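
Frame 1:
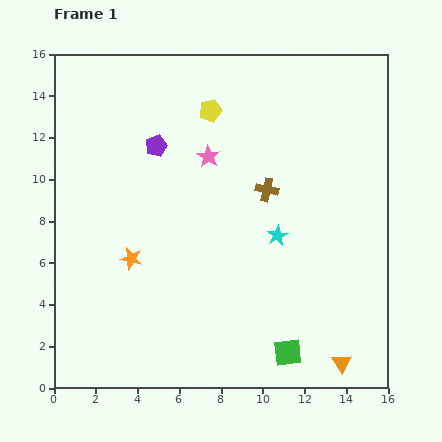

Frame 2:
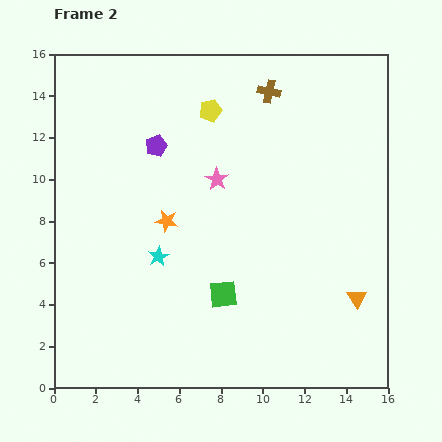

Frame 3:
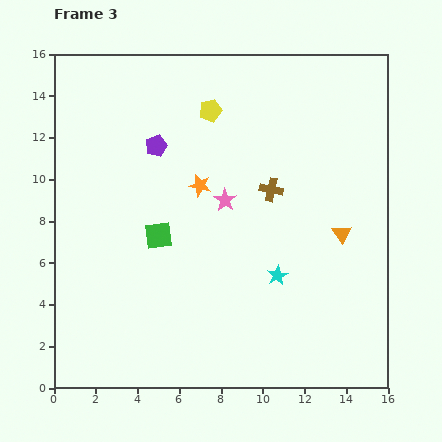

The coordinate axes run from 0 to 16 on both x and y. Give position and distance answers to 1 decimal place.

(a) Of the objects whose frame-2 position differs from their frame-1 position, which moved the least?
the pink star

(moved 1.2)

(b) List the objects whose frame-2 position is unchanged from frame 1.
the purple pentagon, the yellow pentagon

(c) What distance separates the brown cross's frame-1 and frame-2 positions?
4.7

The brown cross moved from (10.2, 9.5) to (10.3, 14.2), a distance of √(0.1² + 4.7²) ≈ 4.7.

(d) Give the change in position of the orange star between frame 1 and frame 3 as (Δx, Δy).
(3.3, 3.5)

The orange star was at (3.7, 6.2) in frame 1 and (7.0, 9.7) in frame 3.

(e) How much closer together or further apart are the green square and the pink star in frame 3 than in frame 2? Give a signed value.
-1.9

Distance in frame 2: 5.5. Distance in frame 3: 3.6.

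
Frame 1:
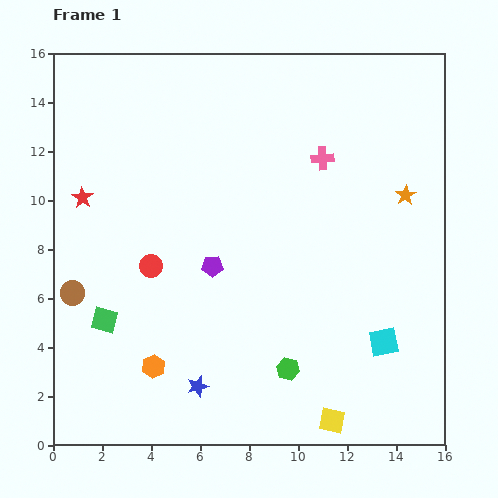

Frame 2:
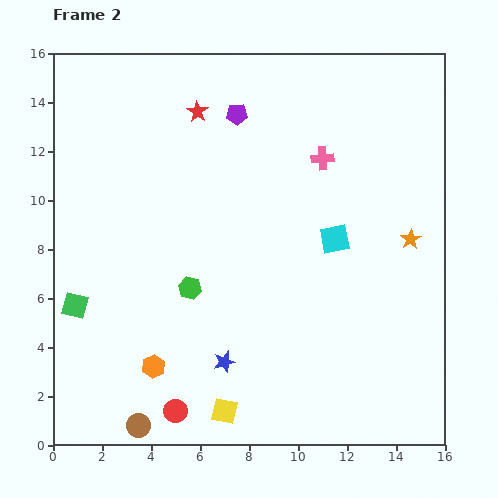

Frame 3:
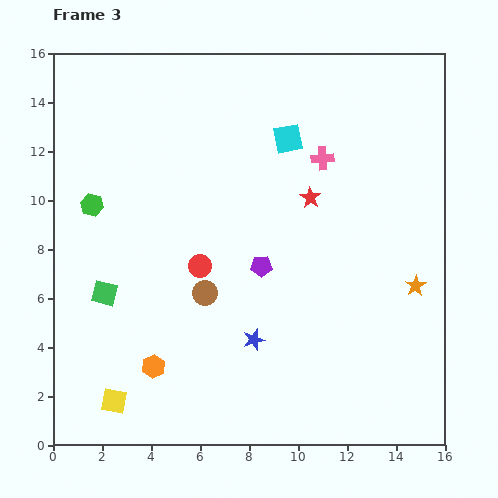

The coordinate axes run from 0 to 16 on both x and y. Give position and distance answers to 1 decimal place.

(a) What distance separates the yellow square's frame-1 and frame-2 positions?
4.4

The yellow square moved from (11.4, 1.0) to (7.0, 1.4), a distance of √(4.4² + 0.4²) ≈ 4.4.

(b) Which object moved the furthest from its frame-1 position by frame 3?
the green hexagon

(moved 10.4; next 9.3)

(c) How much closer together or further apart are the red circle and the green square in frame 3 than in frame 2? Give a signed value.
-1.8

Distance in frame 2: 5.9. Distance in frame 3: 4.1.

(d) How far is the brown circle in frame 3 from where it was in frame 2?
6.0

The brown circle moved from (3.5, 0.8) to (6.2, 6.2), a distance of √(2.7² + 5.4²) ≈ 6.0.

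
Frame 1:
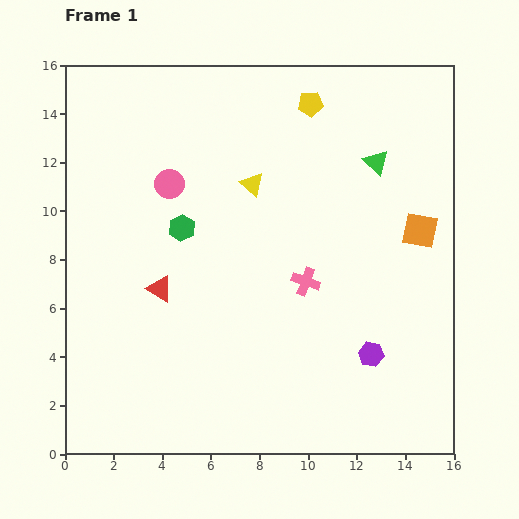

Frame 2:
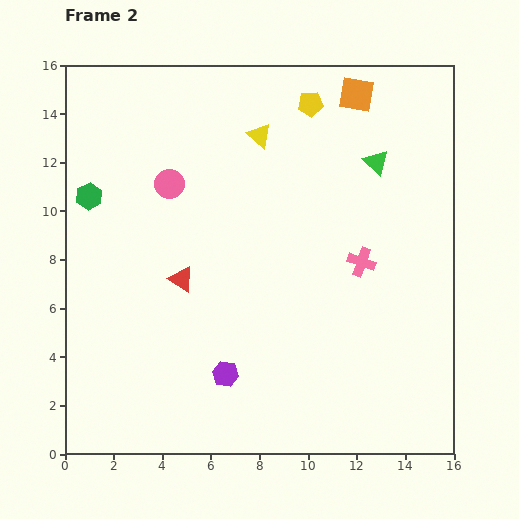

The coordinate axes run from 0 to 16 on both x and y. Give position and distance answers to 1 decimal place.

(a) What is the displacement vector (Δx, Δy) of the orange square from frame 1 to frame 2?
(-2.6, 5.6)

The orange square was at (14.6, 9.2) in frame 1 and (12.0, 14.8) in frame 2.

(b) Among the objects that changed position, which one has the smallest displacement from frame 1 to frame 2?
the red triangle

(moved 1.0)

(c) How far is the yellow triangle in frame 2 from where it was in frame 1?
2.0

The yellow triangle moved from (7.7, 11.1) to (8.0, 13.1), a distance of √(0.3² + 2.0²) ≈ 2.0.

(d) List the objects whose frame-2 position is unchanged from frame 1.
the green triangle, the yellow pentagon, the pink circle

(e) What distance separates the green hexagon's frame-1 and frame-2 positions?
4.0

The green hexagon moved from (4.8, 9.3) to (1.0, 10.6), a distance of √(3.8² + 1.3²) ≈ 4.0.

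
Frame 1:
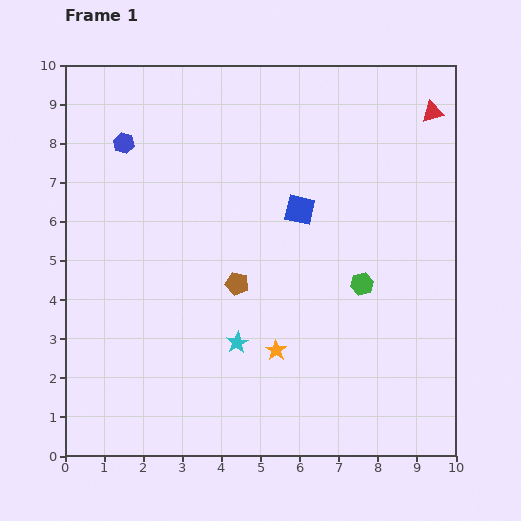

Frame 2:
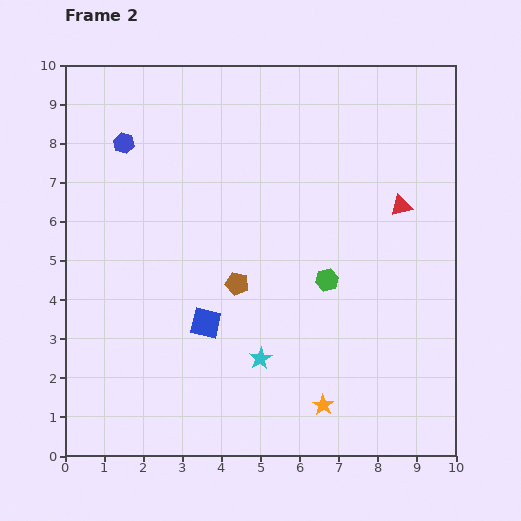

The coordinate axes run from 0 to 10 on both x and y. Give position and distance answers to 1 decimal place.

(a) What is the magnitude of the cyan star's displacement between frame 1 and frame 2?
0.7

The cyan star moved from (4.4, 2.9) to (5.0, 2.5), a distance of √(0.6² + 0.4²) ≈ 0.7.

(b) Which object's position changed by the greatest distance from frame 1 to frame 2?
the blue square

(moved 3.8; next 2.5)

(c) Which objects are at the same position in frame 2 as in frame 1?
the blue hexagon, the brown pentagon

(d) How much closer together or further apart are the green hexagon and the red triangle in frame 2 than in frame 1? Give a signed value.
-2.1

Distance in frame 1: 4.8. Distance in frame 2: 2.7.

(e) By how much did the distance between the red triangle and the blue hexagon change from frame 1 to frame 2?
-0.6

Distance in frame 1: 7.9. Distance in frame 2: 7.3.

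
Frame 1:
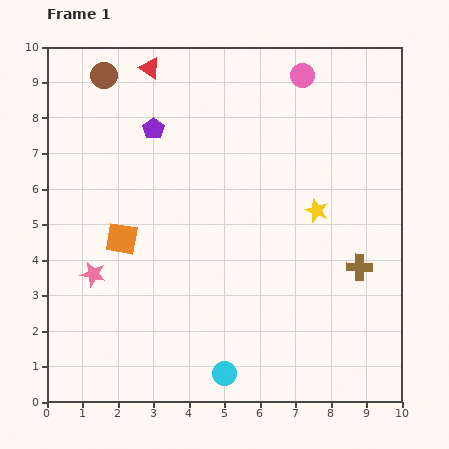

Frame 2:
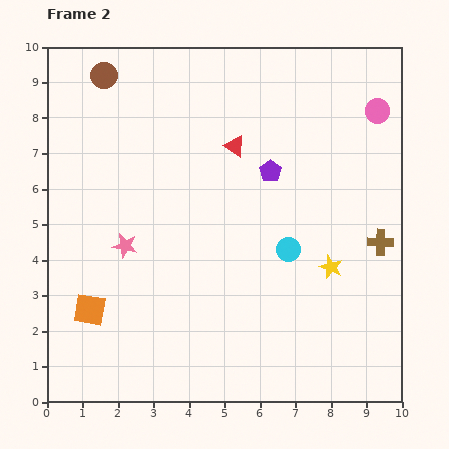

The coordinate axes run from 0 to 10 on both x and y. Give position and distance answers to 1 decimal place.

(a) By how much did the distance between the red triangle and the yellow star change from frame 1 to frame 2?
-1.9

Distance in frame 1: 6.2. Distance in frame 2: 4.3.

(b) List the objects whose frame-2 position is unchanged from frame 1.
the brown circle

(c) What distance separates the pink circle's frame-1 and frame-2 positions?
2.3

The pink circle moved from (7.2, 9.2) to (9.3, 8.2), a distance of √(2.1² + 1.0²) ≈ 2.3.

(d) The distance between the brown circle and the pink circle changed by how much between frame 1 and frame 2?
+2.2

Distance in frame 1: 5.6. Distance in frame 2: 7.8.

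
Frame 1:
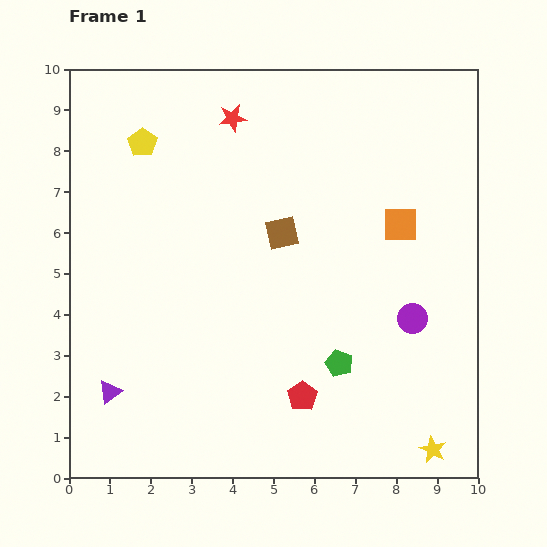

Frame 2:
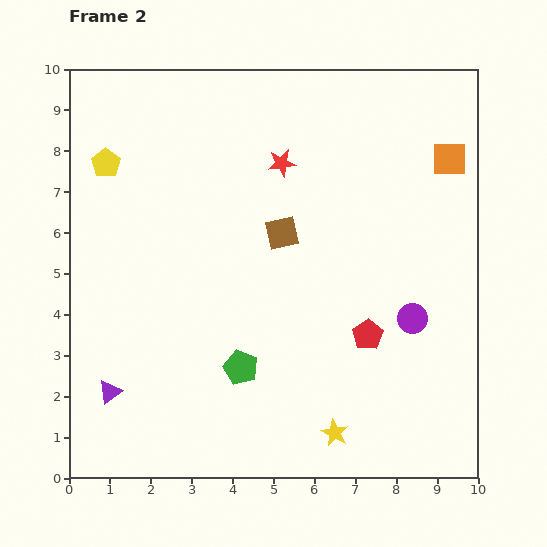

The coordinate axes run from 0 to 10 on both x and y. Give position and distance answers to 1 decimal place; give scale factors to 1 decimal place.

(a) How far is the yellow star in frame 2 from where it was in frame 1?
2.4

The yellow star moved from (8.9, 0.7) to (6.5, 1.1), a distance of √(2.4² + 0.4²) ≈ 2.4.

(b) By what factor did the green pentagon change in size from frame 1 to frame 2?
1.3×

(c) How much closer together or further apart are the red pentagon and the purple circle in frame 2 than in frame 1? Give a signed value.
-2.1

Distance in frame 1: 3.3. Distance in frame 2: 1.2.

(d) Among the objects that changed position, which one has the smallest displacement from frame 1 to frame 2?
the yellow pentagon

(moved 1.0)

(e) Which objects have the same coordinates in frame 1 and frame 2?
the purple triangle, the brown square, the purple circle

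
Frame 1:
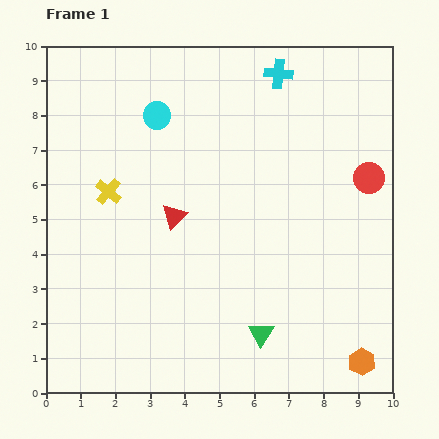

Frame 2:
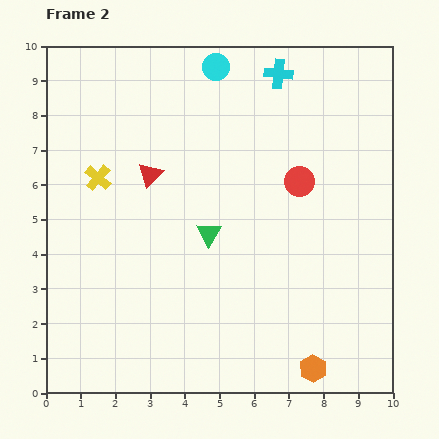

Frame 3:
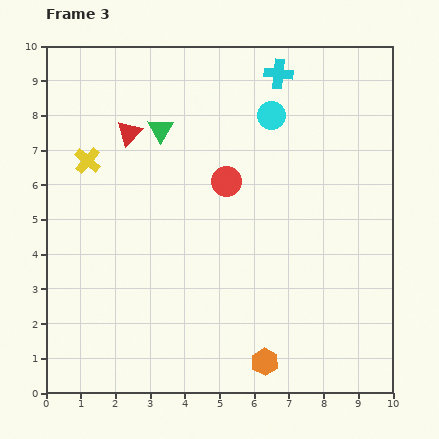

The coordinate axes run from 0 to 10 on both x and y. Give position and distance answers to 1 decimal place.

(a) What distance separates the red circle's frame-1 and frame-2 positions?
2.0

The red circle moved from (9.3, 6.2) to (7.3, 6.1), a distance of √(2.0² + 0.1²) ≈ 2.0.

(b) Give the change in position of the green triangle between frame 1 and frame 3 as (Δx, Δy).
(-2.9, 5.9)

The green triangle was at (6.2, 1.7) in frame 1 and (3.3, 7.6) in frame 3.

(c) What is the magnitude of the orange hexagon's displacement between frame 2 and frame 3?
1.4

The orange hexagon moved from (7.7, 0.7) to (6.3, 0.9), a distance of √(1.4² + 0.2²) ≈ 1.4.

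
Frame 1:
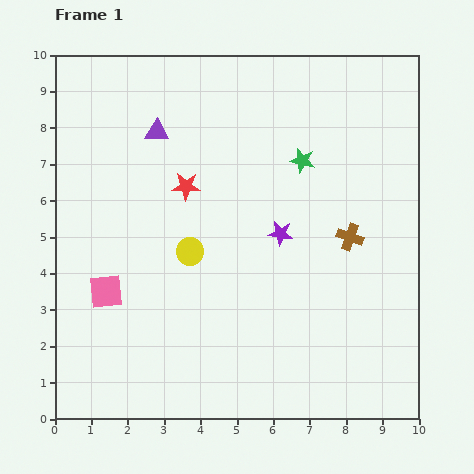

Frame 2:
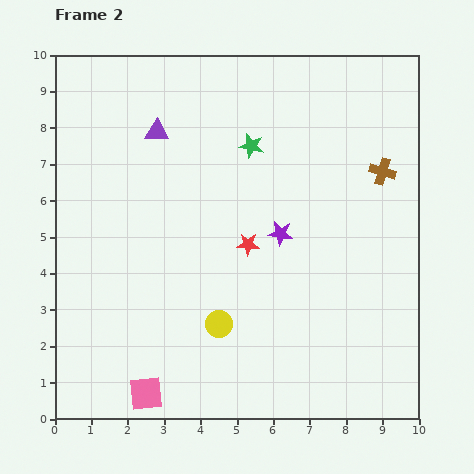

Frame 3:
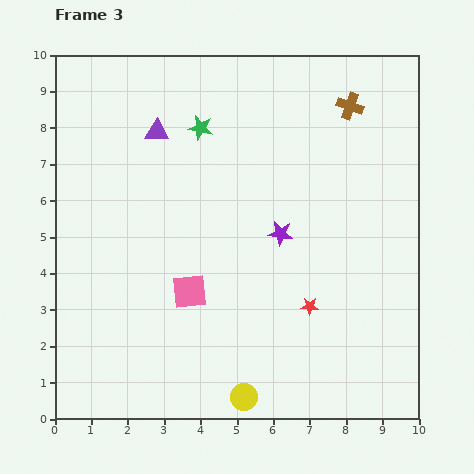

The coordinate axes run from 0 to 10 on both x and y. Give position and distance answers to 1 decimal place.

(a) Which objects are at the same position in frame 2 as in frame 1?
the purple triangle, the purple star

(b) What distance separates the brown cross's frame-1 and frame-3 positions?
3.6

The brown cross moved from (8.1, 5.0) to (8.1, 8.6), a distance of √(0.0² + 3.6²) ≈ 3.6.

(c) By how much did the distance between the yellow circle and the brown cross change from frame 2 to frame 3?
+2.3

Distance in frame 2: 6.2. Distance in frame 3: 8.5.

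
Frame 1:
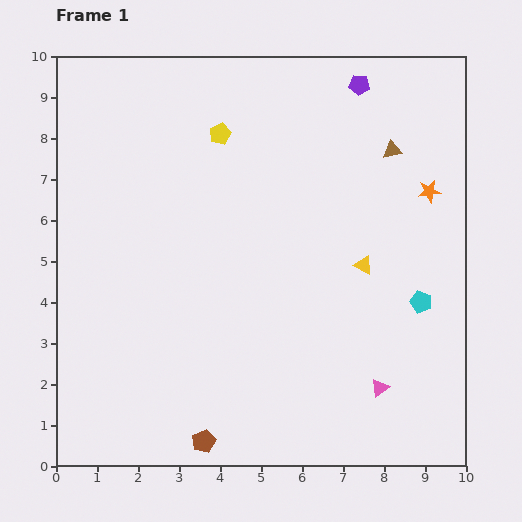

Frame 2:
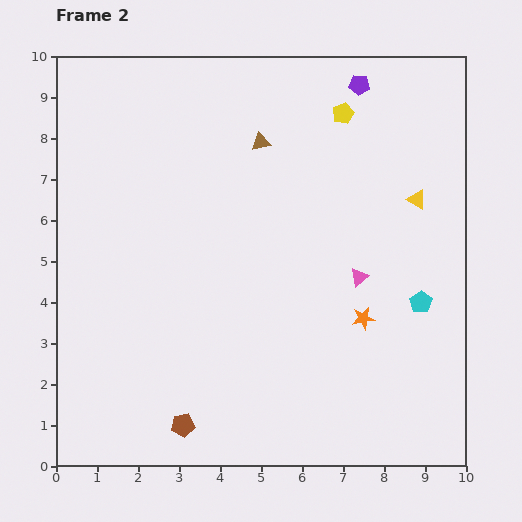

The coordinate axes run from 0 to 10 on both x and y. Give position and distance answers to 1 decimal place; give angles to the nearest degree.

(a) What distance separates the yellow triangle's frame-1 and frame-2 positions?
2.1

The yellow triangle moved from (7.5, 4.9) to (8.8, 6.5), a distance of √(1.3² + 1.6²) ≈ 2.1.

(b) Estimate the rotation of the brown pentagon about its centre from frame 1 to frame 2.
16° clockwise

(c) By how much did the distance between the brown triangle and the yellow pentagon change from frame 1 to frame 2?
-2.1

Distance in frame 1: 4.2. Distance in frame 2: 2.1.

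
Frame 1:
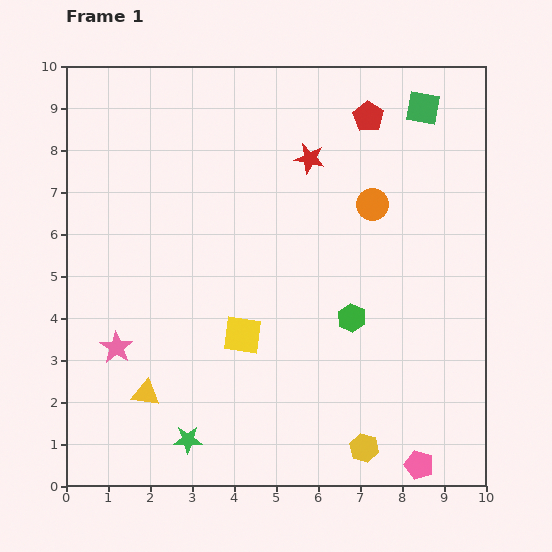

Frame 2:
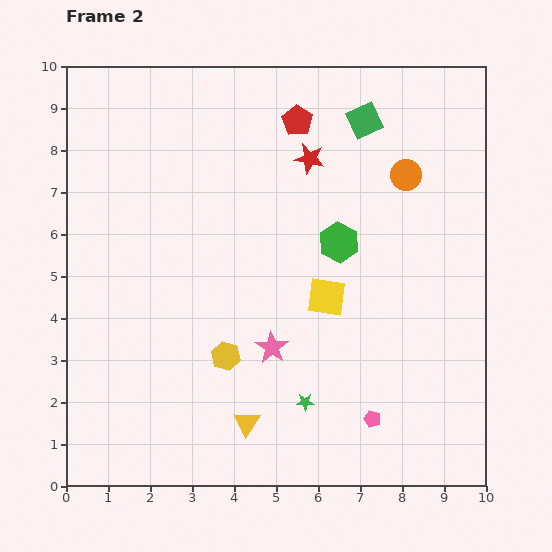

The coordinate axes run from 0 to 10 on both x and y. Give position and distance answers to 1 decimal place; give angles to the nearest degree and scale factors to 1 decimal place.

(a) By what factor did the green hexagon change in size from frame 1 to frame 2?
1.4×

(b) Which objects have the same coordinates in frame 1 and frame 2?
the red star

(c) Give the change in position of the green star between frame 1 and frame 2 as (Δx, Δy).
(2.8, 0.9)

The green star was at (2.9, 1.1) in frame 1 and (5.7, 2.0) in frame 2.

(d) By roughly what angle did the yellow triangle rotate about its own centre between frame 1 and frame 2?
53° clockwise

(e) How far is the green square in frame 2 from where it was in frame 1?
1.4

The green square moved from (8.5, 9.0) to (7.1, 8.7), a distance of √(1.4² + 0.3²) ≈ 1.4.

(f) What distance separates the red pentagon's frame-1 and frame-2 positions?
1.7

The red pentagon moved from (7.2, 8.8) to (5.5, 8.7), a distance of √(1.7² + 0.1²) ≈ 1.7.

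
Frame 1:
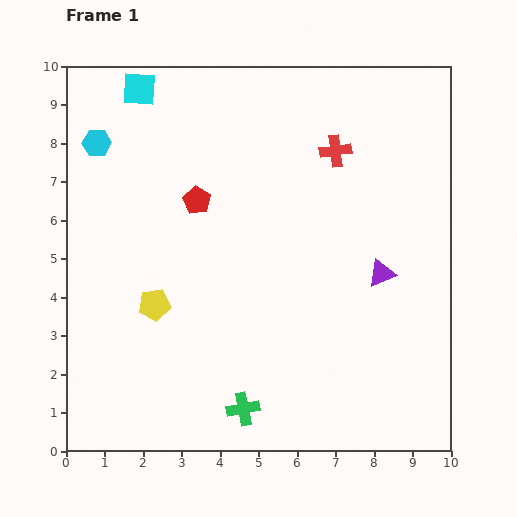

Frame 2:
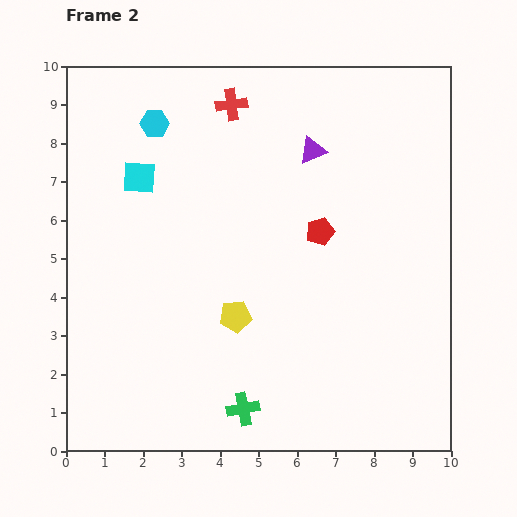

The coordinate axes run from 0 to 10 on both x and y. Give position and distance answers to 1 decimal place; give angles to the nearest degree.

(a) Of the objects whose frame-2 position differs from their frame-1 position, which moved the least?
the cyan hexagon

(moved 1.6)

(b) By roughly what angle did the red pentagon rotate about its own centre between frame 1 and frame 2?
24° clockwise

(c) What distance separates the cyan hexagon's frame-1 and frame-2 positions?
1.6

The cyan hexagon moved from (0.8, 8.0) to (2.3, 8.5), a distance of √(1.5² + 0.5²) ≈ 1.6.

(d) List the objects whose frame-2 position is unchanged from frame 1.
the green cross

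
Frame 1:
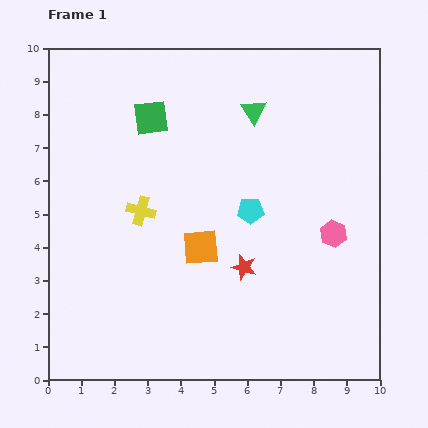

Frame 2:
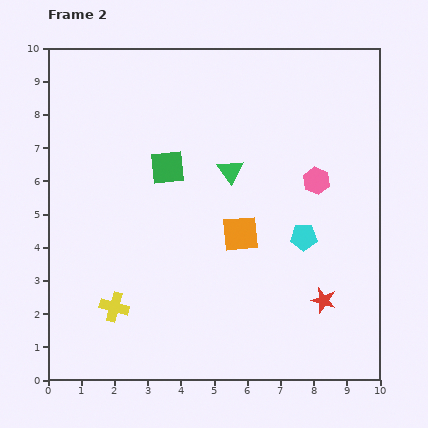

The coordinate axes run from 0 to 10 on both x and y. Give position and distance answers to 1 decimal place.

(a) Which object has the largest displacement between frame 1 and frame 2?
the yellow cross

(moved 3.0; next 2.6)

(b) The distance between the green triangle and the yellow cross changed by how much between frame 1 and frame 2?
+0.9

Distance in frame 1: 4.5. Distance in frame 2: 5.4.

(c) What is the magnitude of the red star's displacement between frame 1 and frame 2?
2.6

The red star moved from (5.9, 3.4) to (8.3, 2.4), a distance of √(2.4² + 1.0²) ≈ 2.6.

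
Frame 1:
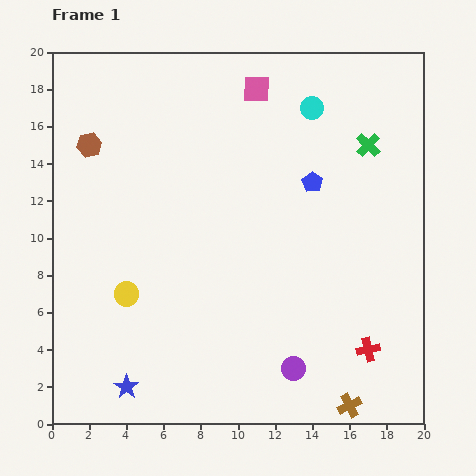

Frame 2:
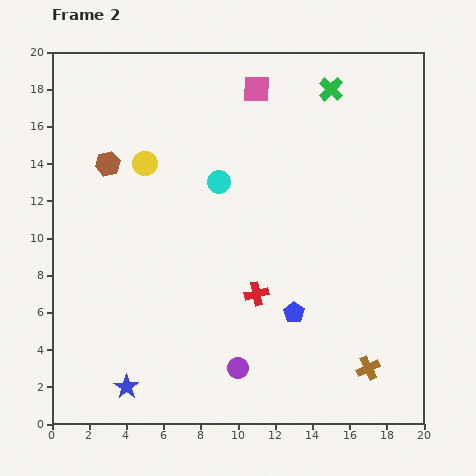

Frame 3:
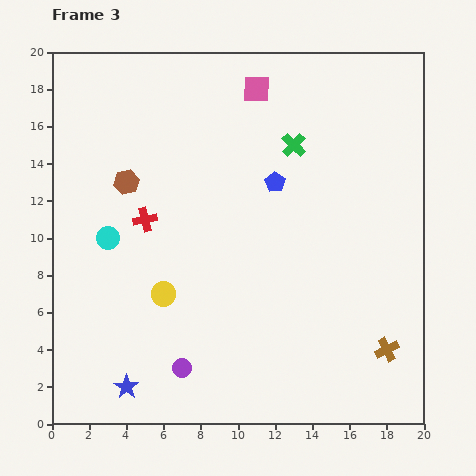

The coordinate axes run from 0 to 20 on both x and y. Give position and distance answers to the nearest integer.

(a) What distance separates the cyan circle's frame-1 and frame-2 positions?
6

The cyan circle moved from (14, 17) to (9, 13), a distance of √(5² + 4²) ≈ 6.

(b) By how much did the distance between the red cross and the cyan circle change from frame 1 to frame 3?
-11

Distance in frame 1: 13. Distance in frame 3: 2.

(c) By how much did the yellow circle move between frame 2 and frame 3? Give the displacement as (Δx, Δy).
(1, -7)

The yellow circle was at (5, 14) in frame 2 and (6, 7) in frame 3.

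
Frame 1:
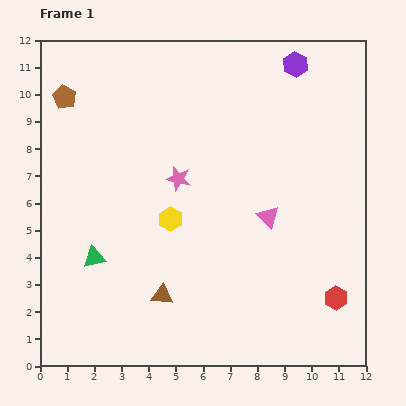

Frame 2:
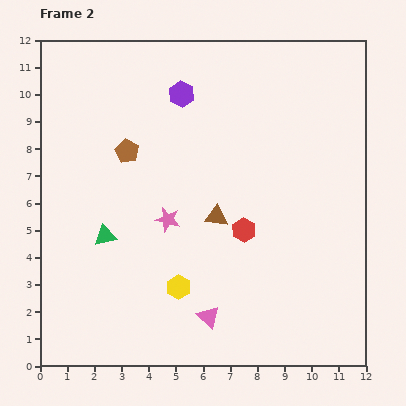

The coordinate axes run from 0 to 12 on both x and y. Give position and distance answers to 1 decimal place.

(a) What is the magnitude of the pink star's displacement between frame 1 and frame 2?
1.6

The pink star moved from (5.1, 6.9) to (4.7, 5.4), a distance of √(0.4² + 1.5²) ≈ 1.6.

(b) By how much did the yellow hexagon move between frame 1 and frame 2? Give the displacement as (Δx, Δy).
(0.3, -2.5)

The yellow hexagon was at (4.8, 5.4) in frame 1 and (5.1, 2.9) in frame 2.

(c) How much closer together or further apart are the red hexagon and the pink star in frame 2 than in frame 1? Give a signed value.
-4.5

Distance in frame 1: 7.3. Distance in frame 2: 2.8.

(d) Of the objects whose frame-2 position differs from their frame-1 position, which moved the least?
the green triangle

(moved 0.9)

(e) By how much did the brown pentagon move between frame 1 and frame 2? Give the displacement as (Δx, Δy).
(2.3, -2.0)

The brown pentagon was at (0.9, 9.9) in frame 1 and (3.2, 7.9) in frame 2.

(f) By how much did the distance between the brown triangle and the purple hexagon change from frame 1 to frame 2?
-5.1

Distance in frame 1: 9.8. Distance in frame 2: 4.7.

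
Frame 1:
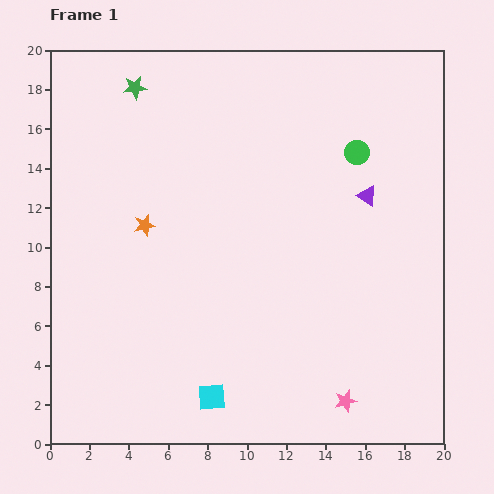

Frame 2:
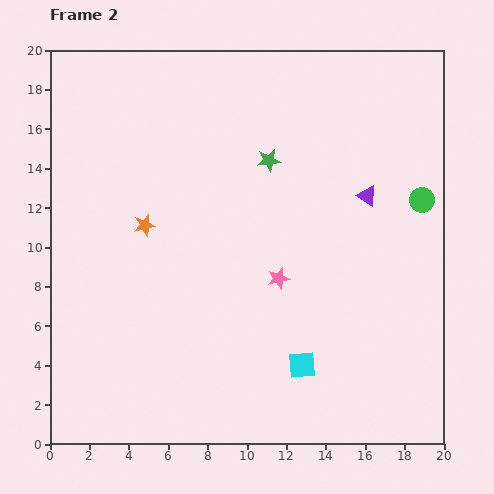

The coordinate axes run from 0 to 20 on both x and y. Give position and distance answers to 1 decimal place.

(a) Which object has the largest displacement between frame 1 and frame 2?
the green star

(moved 7.7; next 7.1)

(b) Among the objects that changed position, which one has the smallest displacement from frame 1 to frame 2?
the green circle

(moved 4.1)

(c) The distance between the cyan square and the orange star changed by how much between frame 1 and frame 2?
+1.4

Distance in frame 1: 9.3. Distance in frame 2: 10.7.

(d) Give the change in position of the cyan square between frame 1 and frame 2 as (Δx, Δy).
(4.6, 1.6)

The cyan square was at (8.2, 2.4) in frame 1 and (12.8, 4.0) in frame 2.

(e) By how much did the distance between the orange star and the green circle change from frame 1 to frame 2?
+2.8

Distance in frame 1: 11.4. Distance in frame 2: 14.2.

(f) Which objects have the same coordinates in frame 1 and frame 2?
the purple triangle, the orange star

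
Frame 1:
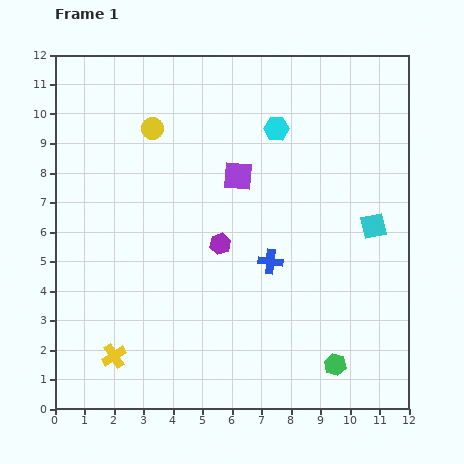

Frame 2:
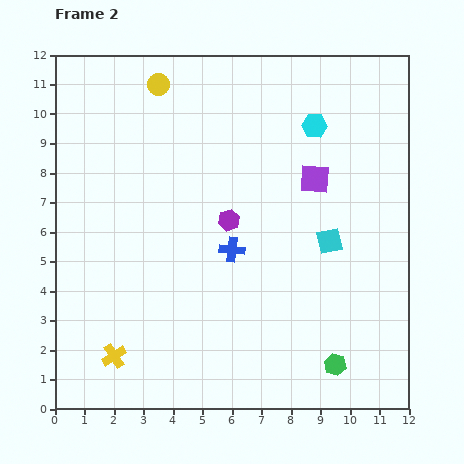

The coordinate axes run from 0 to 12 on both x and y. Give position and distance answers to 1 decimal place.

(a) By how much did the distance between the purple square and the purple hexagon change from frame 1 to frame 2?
+0.8

Distance in frame 1: 2.4. Distance in frame 2: 3.2.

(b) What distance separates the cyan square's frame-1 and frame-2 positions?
1.6

The cyan square moved from (10.8, 6.2) to (9.3, 5.7), a distance of √(1.5² + 0.5²) ≈ 1.6.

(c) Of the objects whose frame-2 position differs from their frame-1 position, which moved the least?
the purple hexagon

(moved 0.9)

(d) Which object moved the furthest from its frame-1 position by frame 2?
the purple square

(moved 2.6; next 1.6)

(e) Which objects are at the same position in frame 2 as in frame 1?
the green hexagon, the yellow cross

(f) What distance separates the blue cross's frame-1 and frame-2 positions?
1.4

The blue cross moved from (7.3, 5.0) to (6.0, 5.4), a distance of √(1.3² + 0.4²) ≈ 1.4.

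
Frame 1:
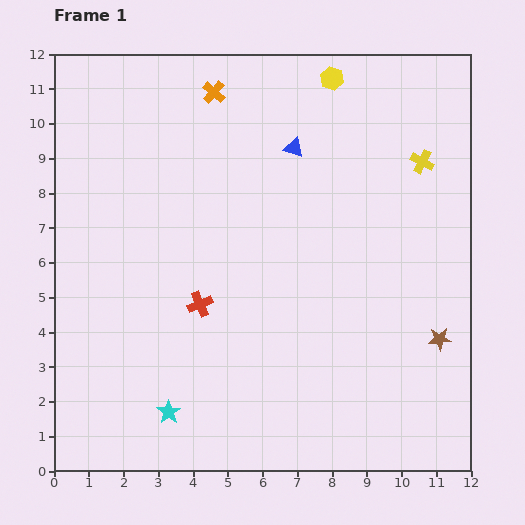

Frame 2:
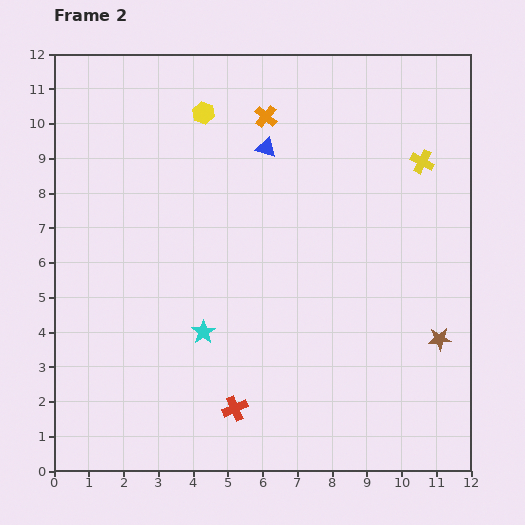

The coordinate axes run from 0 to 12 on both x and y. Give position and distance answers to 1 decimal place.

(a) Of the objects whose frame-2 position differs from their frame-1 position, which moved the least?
the blue triangle

(moved 0.8)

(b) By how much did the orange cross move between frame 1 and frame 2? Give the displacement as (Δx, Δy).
(1.5, -0.7)

The orange cross was at (4.6, 10.9) in frame 1 and (6.1, 10.2) in frame 2.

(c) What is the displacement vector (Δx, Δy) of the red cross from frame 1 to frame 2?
(1.0, -3.0)

The red cross was at (4.2, 4.8) in frame 1 and (5.2, 1.8) in frame 2.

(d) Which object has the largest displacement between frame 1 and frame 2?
the yellow hexagon

(moved 3.8; next 3.2)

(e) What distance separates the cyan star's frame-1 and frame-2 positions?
2.5

The cyan star moved from (3.3, 1.7) to (4.3, 4.0), a distance of √(1.0² + 2.3²) ≈ 2.5.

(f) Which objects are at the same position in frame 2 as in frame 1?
the brown star, the yellow cross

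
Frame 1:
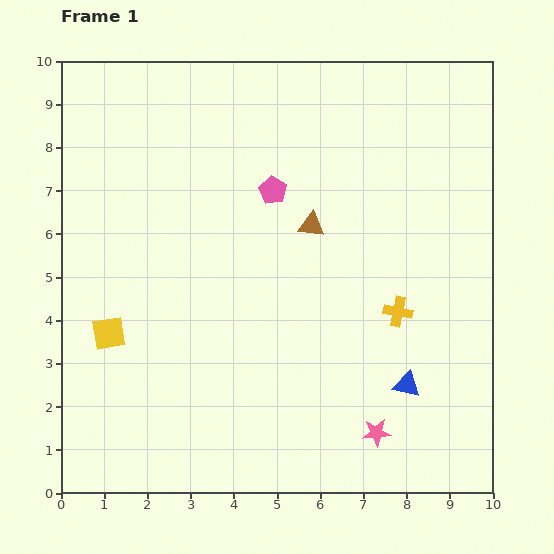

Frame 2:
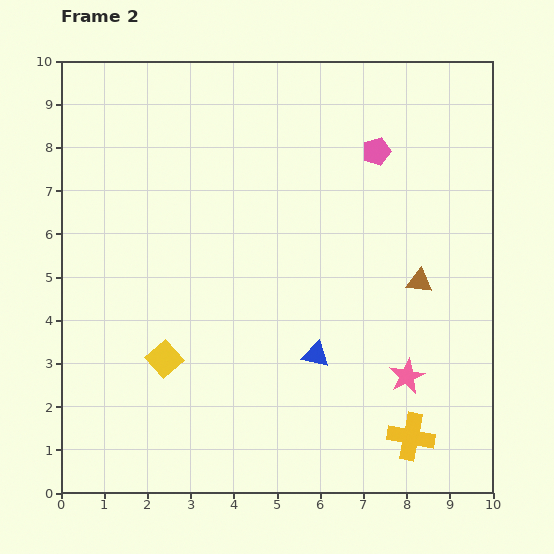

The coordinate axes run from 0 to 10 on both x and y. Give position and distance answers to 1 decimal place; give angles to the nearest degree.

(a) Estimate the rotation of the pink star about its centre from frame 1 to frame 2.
22° counter-clockwise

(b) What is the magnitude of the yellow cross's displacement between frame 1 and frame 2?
2.9

The yellow cross moved from (7.8, 4.2) to (8.1, 1.3), a distance of √(0.3² + 2.9²) ≈ 2.9.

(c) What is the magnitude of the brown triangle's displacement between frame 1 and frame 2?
2.8

The brown triangle moved from (5.8, 6.2) to (8.3, 4.9), a distance of √(2.5² + 1.3²) ≈ 2.8.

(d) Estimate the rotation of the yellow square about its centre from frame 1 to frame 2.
32° counter-clockwise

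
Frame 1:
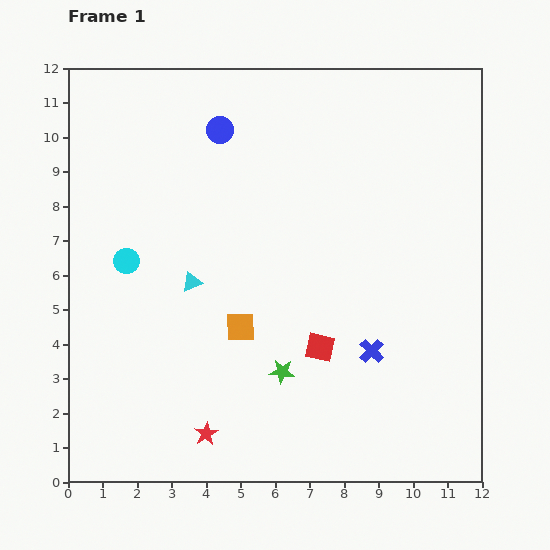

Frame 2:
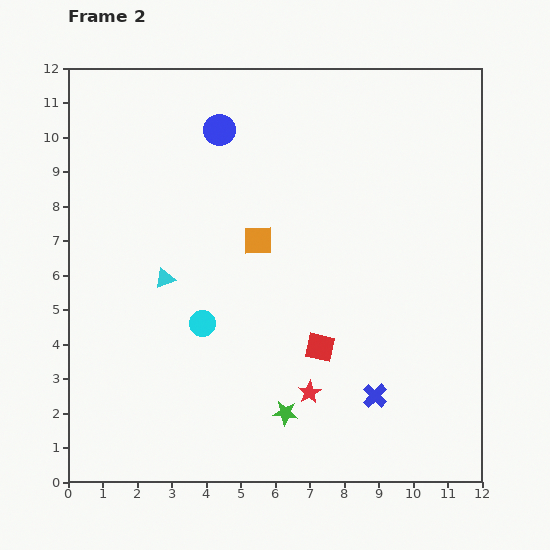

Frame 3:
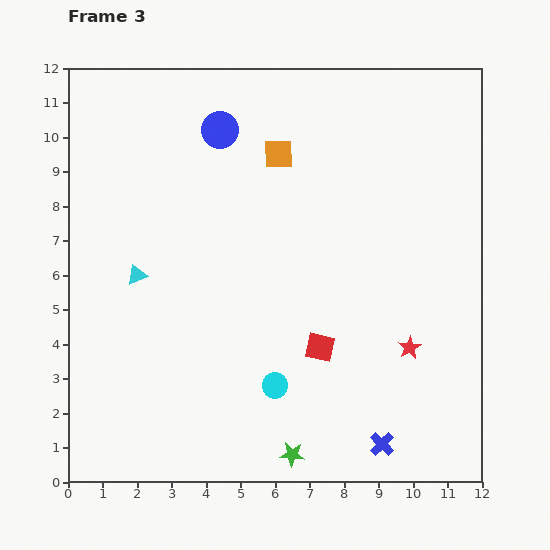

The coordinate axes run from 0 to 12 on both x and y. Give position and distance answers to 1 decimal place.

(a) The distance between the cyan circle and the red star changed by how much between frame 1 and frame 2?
-1.8

Distance in frame 1: 5.5. Distance in frame 2: 3.7.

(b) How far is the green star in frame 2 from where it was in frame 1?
1.2

The green star moved from (6.2, 3.2) to (6.3, 2.0), a distance of √(0.1² + 1.2²) ≈ 1.2.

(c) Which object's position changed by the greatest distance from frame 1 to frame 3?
the red star

(moved 6.4; next 5.6)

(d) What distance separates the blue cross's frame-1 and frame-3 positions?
2.7

The blue cross moved from (8.8, 3.8) to (9.1, 1.1), a distance of √(0.3² + 2.7²) ≈ 2.7.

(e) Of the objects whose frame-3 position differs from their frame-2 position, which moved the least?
the cyan triangle

(moved 0.8)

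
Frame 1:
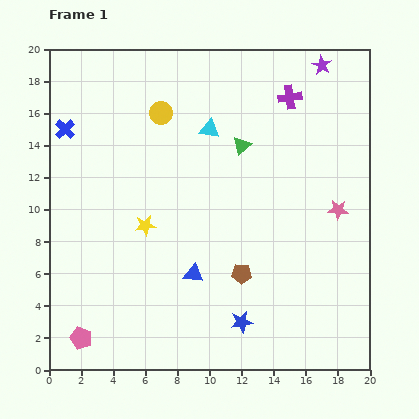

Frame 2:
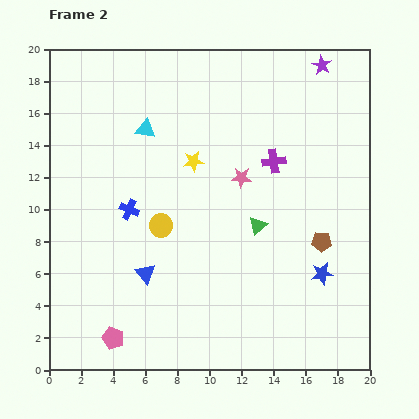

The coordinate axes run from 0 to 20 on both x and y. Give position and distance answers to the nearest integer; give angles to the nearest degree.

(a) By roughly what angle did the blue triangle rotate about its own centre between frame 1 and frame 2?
41° clockwise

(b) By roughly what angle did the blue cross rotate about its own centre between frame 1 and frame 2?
20° counter-clockwise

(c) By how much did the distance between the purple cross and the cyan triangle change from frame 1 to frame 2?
+3

Distance in frame 1: 5. Distance in frame 2: 8.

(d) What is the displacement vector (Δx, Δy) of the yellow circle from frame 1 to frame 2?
(0, -7)

The yellow circle was at (7, 16) in frame 1 and (7, 9) in frame 2.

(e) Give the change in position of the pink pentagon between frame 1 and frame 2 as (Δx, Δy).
(2, 0)

The pink pentagon was at (2, 2) in frame 1 and (4, 2) in frame 2.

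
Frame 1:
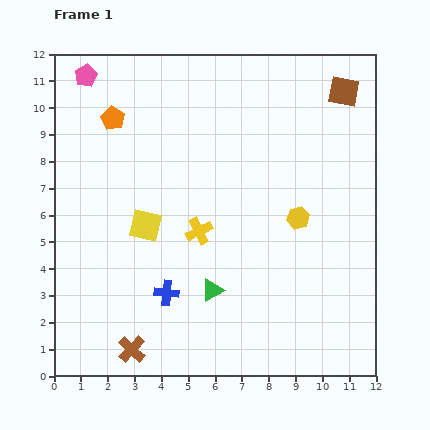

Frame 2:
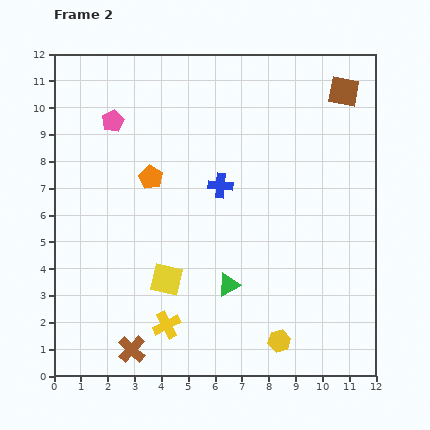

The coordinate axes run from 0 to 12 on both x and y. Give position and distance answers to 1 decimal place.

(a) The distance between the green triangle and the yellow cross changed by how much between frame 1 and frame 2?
+0.4

Distance in frame 1: 2.3. Distance in frame 2: 2.7.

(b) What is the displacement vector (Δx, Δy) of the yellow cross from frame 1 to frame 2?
(-1.2, -3.5)

The yellow cross was at (5.4, 5.4) in frame 1 and (4.2, 1.9) in frame 2.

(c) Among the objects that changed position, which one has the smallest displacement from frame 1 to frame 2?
the green triangle

(moved 0.6)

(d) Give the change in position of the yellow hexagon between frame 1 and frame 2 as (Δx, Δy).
(-0.7, -4.6)

The yellow hexagon was at (9.1, 5.9) in frame 1 and (8.4, 1.3) in frame 2.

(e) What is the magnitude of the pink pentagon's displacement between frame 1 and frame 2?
2.0

The pink pentagon moved from (1.2, 11.2) to (2.2, 9.5), a distance of √(1.0² + 1.7²) ≈ 2.0.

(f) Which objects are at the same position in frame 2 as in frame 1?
the brown cross, the brown square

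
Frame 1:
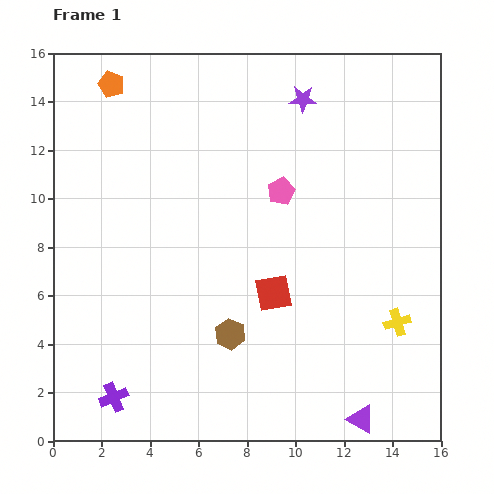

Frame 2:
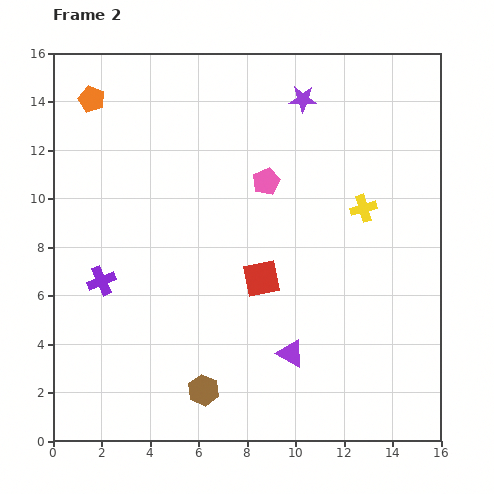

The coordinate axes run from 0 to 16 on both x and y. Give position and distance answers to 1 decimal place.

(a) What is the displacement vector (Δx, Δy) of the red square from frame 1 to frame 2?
(-0.5, 0.6)

The red square was at (9.1, 6.1) in frame 1 and (8.6, 6.7) in frame 2.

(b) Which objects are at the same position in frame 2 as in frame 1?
the purple star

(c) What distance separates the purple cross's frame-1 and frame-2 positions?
4.8

The purple cross moved from (2.5, 1.8) to (2.0, 6.6), a distance of √(0.5² + 4.8²) ≈ 4.8.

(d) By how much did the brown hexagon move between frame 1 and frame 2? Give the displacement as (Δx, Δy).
(-1.1, -2.3)

The brown hexagon was at (7.3, 4.4) in frame 1 and (6.2, 2.1) in frame 2.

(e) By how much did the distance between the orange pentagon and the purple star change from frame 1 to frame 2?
+0.8

Distance in frame 1: 7.9. Distance in frame 2: 8.7.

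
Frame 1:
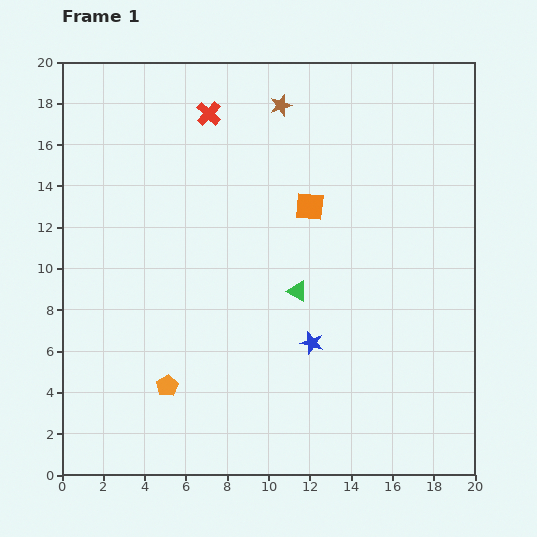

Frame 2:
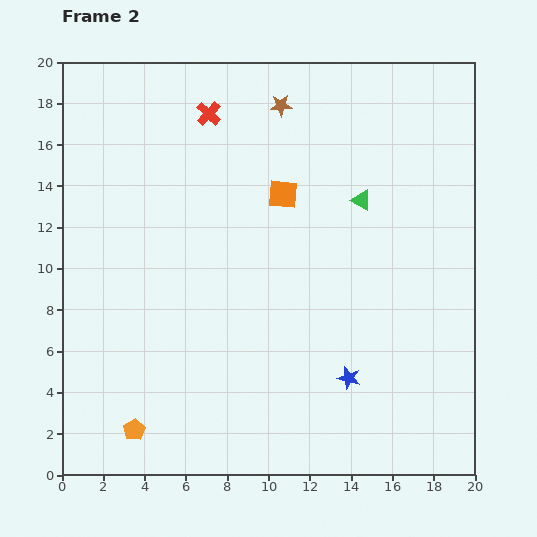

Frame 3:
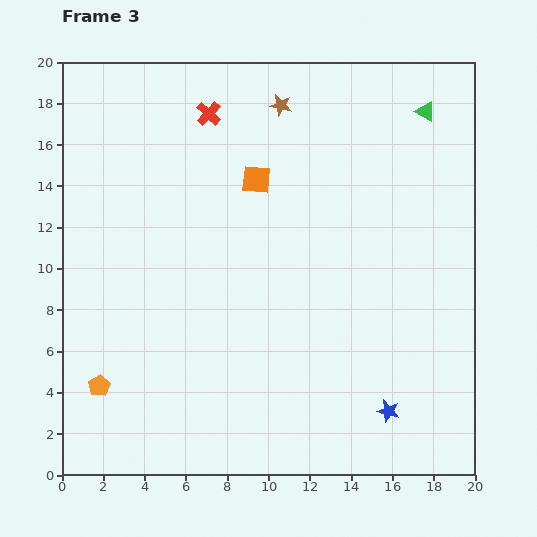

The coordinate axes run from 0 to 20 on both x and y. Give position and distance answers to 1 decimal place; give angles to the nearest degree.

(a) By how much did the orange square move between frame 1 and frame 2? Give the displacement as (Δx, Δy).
(-1.3, 0.6)

The orange square was at (12.0, 13.0) in frame 1 and (10.7, 13.6) in frame 2.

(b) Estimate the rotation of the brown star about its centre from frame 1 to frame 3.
30° clockwise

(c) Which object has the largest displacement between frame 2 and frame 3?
the green triangle

(moved 5.3; next 2.7)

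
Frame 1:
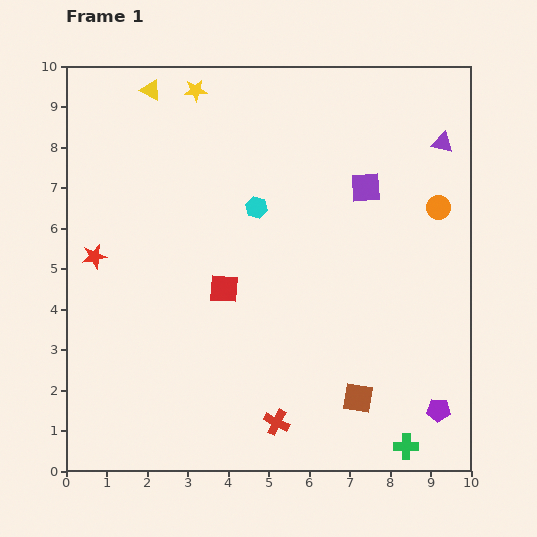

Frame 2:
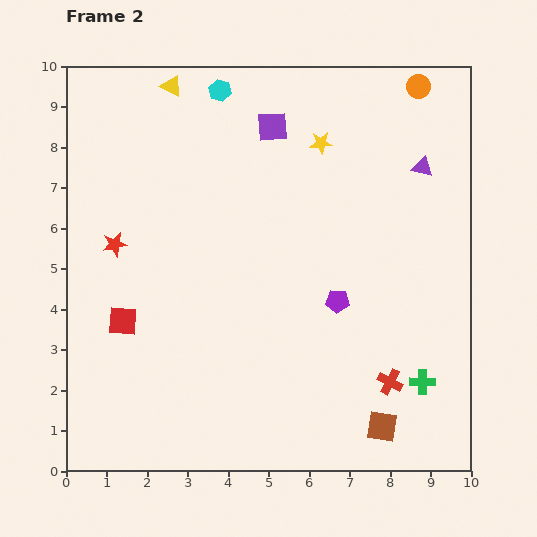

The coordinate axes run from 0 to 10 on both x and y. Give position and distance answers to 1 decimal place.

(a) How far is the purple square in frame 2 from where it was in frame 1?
2.7

The purple square moved from (7.4, 7.0) to (5.1, 8.5), a distance of √(2.3² + 1.5²) ≈ 2.7.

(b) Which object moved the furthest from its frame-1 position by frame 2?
the purple pentagon

(moved 3.7; next 3.4)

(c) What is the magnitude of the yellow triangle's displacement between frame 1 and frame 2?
0.5

The yellow triangle moved from (2.1, 9.4) to (2.6, 9.5), a distance of √(0.5² + 0.1²) ≈ 0.5.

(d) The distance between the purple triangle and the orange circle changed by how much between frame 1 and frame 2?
+0.4

Distance in frame 1: 1.6. Distance in frame 2: 2.0.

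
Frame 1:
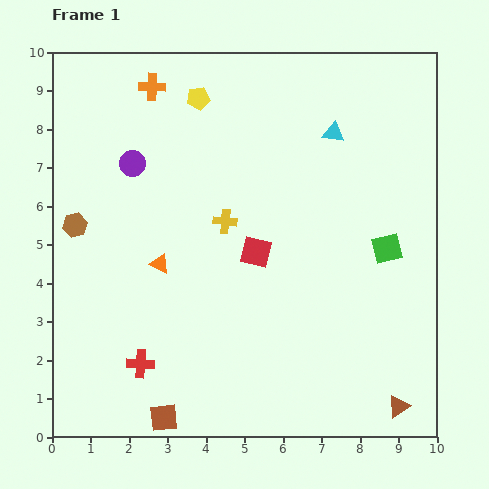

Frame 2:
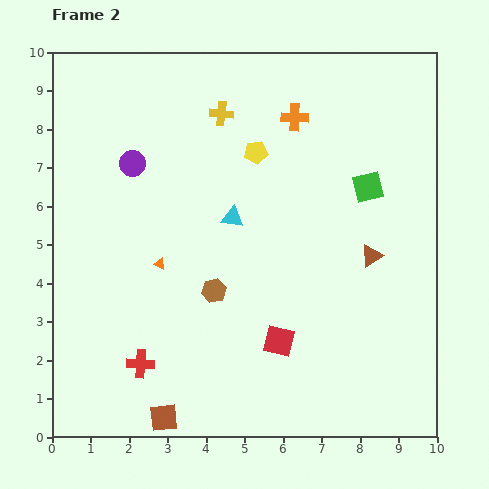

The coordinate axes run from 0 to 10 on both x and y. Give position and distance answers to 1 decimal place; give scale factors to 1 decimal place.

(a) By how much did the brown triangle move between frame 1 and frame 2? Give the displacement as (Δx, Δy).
(-0.7, 3.9)

The brown triangle was at (9.0, 0.8) in frame 1 and (8.3, 4.7) in frame 2.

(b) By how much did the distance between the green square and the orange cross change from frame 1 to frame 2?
-4.8

Distance in frame 1: 7.4. Distance in frame 2: 2.6.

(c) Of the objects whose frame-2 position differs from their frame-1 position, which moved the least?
the green square

(moved 1.7)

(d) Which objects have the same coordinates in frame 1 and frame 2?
the red cross, the orange triangle, the brown square, the purple circle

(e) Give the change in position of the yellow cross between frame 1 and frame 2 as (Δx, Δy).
(-0.1, 2.8)

The yellow cross was at (4.5, 5.6) in frame 1 and (4.4, 8.4) in frame 2.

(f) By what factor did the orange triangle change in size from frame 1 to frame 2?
0.6×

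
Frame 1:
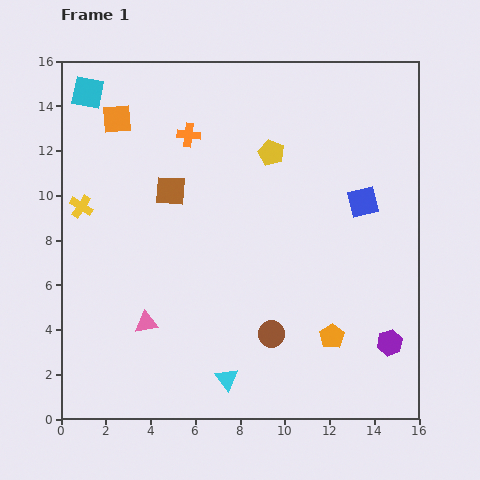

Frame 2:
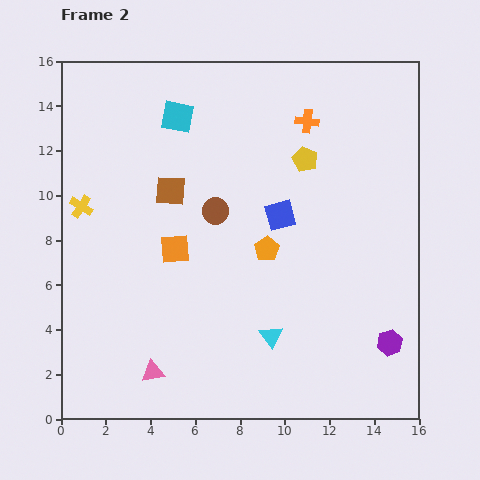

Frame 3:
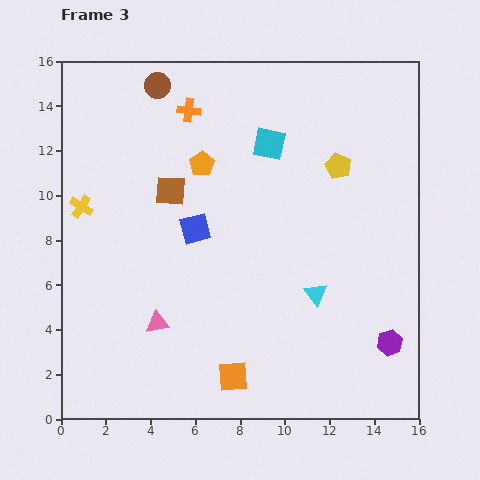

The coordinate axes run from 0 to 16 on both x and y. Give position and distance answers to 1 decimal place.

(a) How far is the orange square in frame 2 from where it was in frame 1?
6.4

The orange square moved from (2.5, 13.4) to (5.1, 7.6), a distance of √(2.6² + 5.8²) ≈ 6.4.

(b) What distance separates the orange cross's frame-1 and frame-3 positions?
1.1

The orange cross moved from (5.7, 12.7) to (5.7, 13.8), a distance of √(0.0² + 1.1²) ≈ 1.1.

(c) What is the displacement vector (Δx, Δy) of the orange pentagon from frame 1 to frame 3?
(-5.8, 7.7)

The orange pentagon was at (12.1, 3.7) in frame 1 and (6.3, 11.4) in frame 3.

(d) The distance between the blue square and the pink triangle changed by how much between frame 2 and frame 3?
-4.5

Distance in frame 2: 9.0. Distance in frame 3: 4.5.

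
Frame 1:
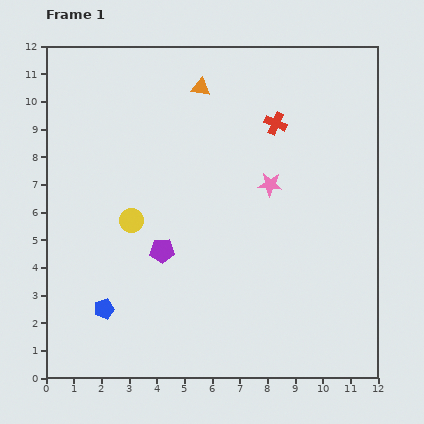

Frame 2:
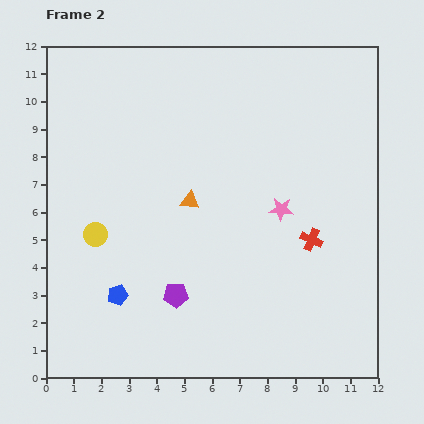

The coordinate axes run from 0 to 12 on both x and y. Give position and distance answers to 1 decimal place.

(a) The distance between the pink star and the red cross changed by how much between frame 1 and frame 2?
-0.6

Distance in frame 1: 2.2. Distance in frame 2: 1.6.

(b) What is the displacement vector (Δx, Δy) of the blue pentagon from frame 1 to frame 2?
(0.5, 0.5)

The blue pentagon was at (2.1, 2.5) in frame 1 and (2.6, 3.0) in frame 2.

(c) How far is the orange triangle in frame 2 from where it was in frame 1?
4.1

The orange triangle moved from (5.6, 10.5) to (5.2, 6.4), a distance of √(0.4² + 4.1²) ≈ 4.1.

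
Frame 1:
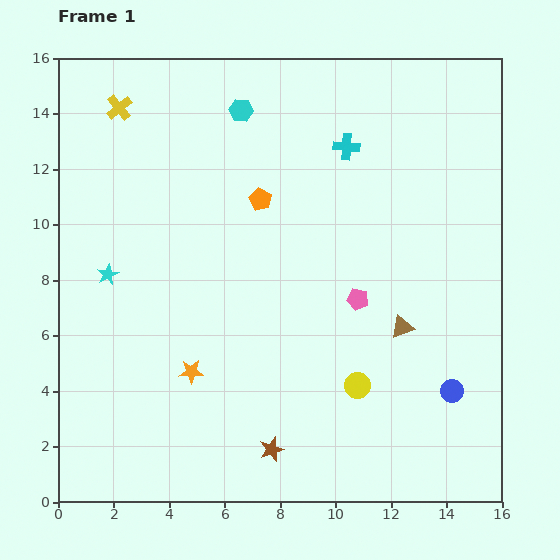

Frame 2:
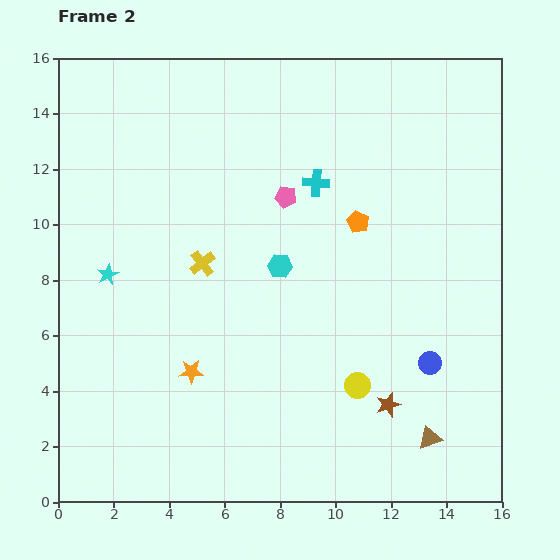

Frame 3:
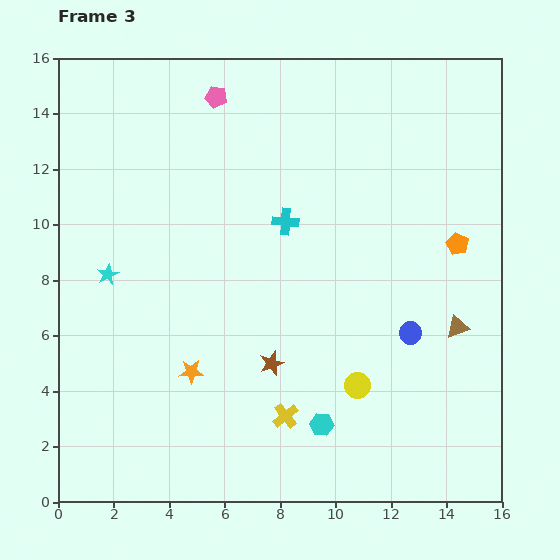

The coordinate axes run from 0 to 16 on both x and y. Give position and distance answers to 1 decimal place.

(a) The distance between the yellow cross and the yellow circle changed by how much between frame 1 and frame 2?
-6.1

Distance in frame 1: 13.2. Distance in frame 2: 7.1.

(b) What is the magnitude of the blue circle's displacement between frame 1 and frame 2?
1.3

The blue circle moved from (14.2, 4.0) to (13.4, 5.0), a distance of √(0.8² + 1.0²) ≈ 1.3.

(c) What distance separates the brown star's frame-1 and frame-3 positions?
3.1

The brown star moved from (7.7, 1.9) to (7.7, 5.0), a distance of √(0.0² + 3.1²) ≈ 3.1.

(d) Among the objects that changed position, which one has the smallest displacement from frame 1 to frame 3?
the brown triangle

(moved 2.0)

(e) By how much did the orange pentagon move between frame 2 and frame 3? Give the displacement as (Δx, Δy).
(3.6, -0.8)

The orange pentagon was at (10.8, 10.1) in frame 2 and (14.4, 9.3) in frame 3.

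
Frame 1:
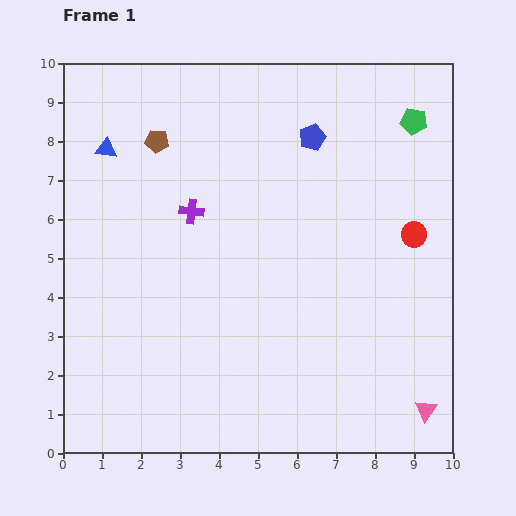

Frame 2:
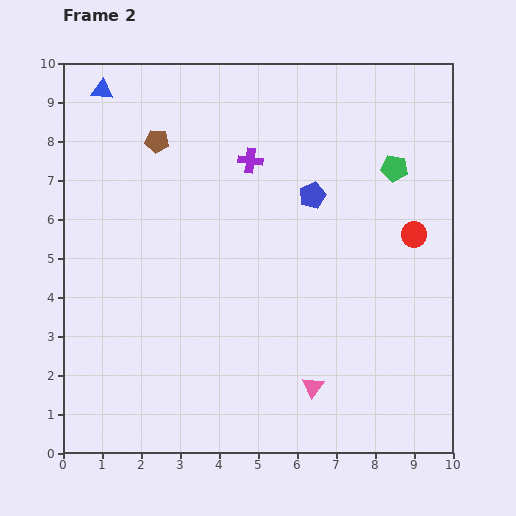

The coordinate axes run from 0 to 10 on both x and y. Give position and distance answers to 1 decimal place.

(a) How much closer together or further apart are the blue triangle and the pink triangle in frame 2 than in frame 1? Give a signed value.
-1.3

Distance in frame 1: 10.6. Distance in frame 2: 9.3.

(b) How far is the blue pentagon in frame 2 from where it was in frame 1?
1.5

The blue pentagon moved from (6.4, 8.1) to (6.4, 6.6), a distance of √(0.0² + 1.5²) ≈ 1.5.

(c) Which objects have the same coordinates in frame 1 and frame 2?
the brown pentagon, the red circle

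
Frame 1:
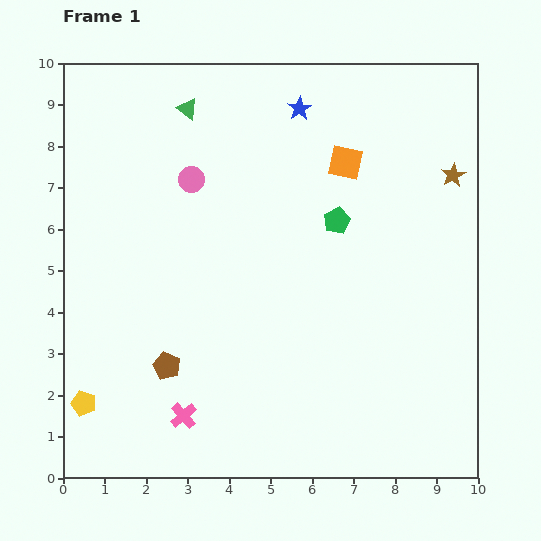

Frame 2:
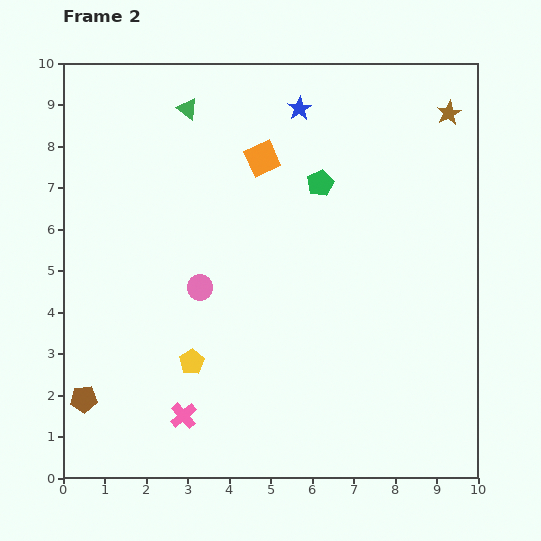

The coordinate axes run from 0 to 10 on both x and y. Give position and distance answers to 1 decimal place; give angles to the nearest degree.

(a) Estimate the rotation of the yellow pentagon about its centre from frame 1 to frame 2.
23° clockwise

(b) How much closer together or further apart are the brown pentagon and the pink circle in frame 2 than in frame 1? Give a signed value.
-0.6

Distance in frame 1: 4.5. Distance in frame 2: 3.9.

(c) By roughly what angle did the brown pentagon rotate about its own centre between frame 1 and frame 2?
29° counter-clockwise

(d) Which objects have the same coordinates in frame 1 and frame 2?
the blue star, the pink cross, the green triangle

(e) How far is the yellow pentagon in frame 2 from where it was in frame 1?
2.8

The yellow pentagon moved from (0.5, 1.8) to (3.1, 2.8), a distance of √(2.6² + 1.0²) ≈ 2.8.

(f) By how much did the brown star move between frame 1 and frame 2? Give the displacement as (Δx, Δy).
(-0.1, 1.5)

The brown star was at (9.4, 7.3) in frame 1 and (9.3, 8.8) in frame 2.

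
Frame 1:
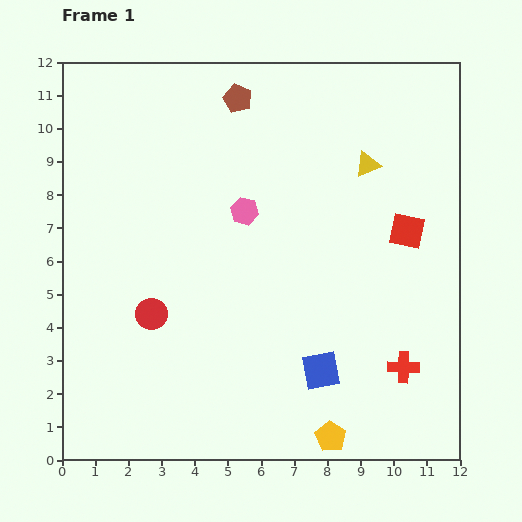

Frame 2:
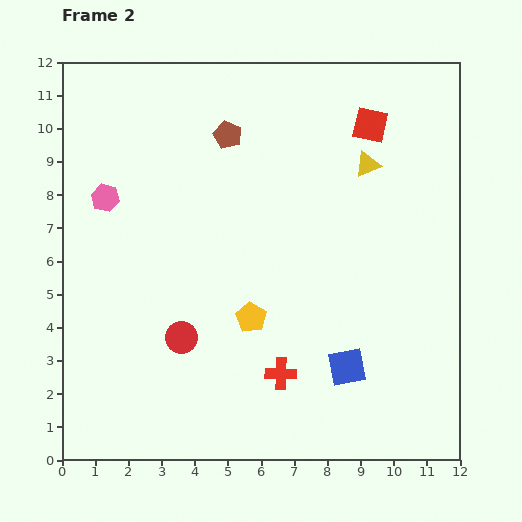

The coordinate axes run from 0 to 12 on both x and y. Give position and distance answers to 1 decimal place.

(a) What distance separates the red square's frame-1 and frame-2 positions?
3.4

The red square moved from (10.4, 6.9) to (9.3, 10.1), a distance of √(1.1² + 3.2²) ≈ 3.4.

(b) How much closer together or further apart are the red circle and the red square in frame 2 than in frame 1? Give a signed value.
+0.5

Distance in frame 1: 8.1. Distance in frame 2: 8.6.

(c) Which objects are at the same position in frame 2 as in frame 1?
the yellow triangle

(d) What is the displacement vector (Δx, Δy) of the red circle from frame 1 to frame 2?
(0.9, -0.7)

The red circle was at (2.7, 4.4) in frame 1 and (3.6, 3.7) in frame 2.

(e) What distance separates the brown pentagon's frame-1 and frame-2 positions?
1.1

The brown pentagon moved from (5.3, 10.9) to (5.0, 9.8), a distance of √(0.3² + 1.1²) ≈ 1.1.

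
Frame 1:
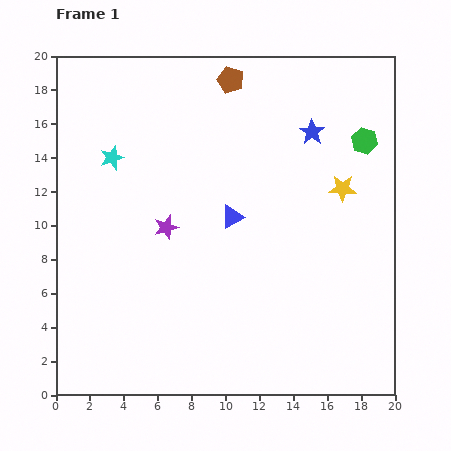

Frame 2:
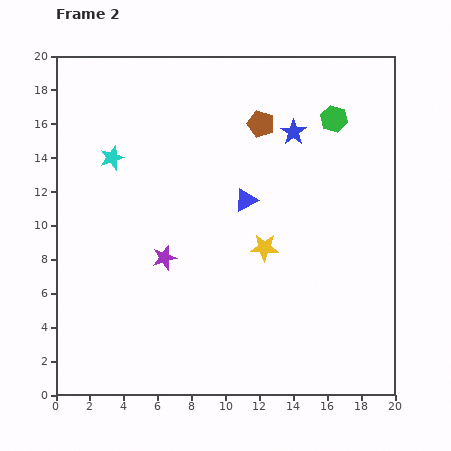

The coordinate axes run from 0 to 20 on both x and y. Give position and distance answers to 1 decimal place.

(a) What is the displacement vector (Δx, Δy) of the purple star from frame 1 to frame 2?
(-0.1, -1.8)

The purple star was at (6.5, 9.9) in frame 1 and (6.4, 8.1) in frame 2.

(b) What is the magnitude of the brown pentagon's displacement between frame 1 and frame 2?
3.2

The brown pentagon moved from (10.3, 18.6) to (12.1, 16.0), a distance of √(1.8² + 2.6²) ≈ 3.2.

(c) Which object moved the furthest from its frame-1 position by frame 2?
the yellow star

(moved 5.8; next 3.2)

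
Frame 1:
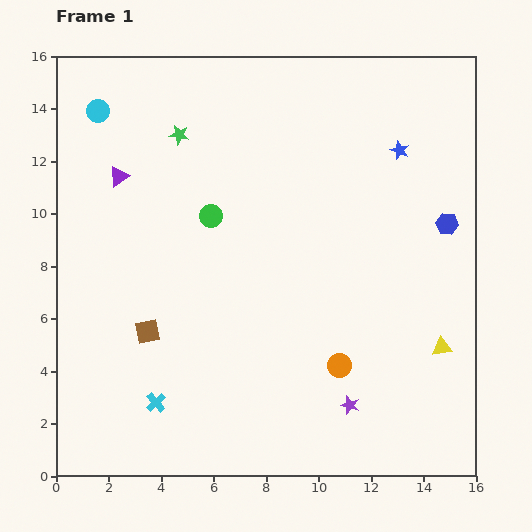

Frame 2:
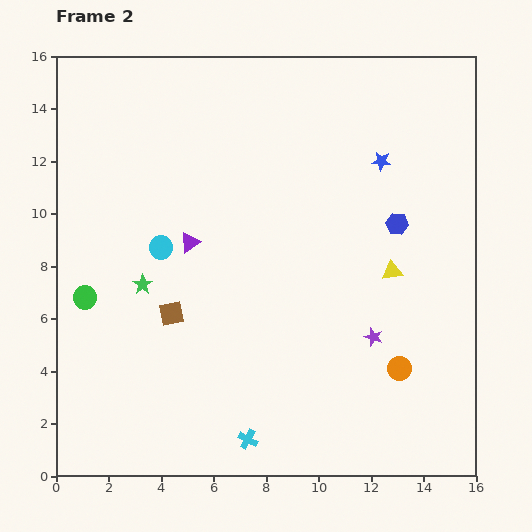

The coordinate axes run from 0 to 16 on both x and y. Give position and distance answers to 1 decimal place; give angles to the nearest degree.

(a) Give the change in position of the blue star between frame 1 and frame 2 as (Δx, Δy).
(-0.7, -0.4)

The blue star was at (13.1, 12.4) in frame 1 and (12.4, 12.0) in frame 2.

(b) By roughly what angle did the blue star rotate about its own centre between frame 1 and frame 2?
17° counter-clockwise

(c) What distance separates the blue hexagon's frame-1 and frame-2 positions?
1.9

The blue hexagon moved from (14.9, 9.6) to (13.0, 9.6), a distance of √(1.9² + 0.0²) ≈ 1.9.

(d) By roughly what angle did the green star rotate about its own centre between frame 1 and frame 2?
27° clockwise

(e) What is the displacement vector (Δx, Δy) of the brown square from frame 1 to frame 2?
(0.9, 0.7)

The brown square was at (3.5, 5.5) in frame 1 and (4.4, 6.2) in frame 2.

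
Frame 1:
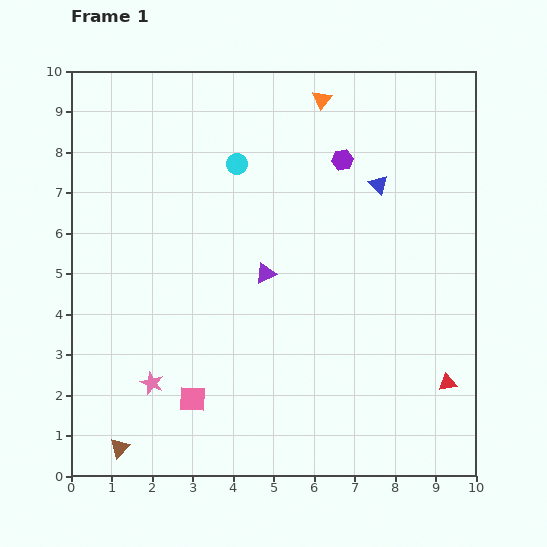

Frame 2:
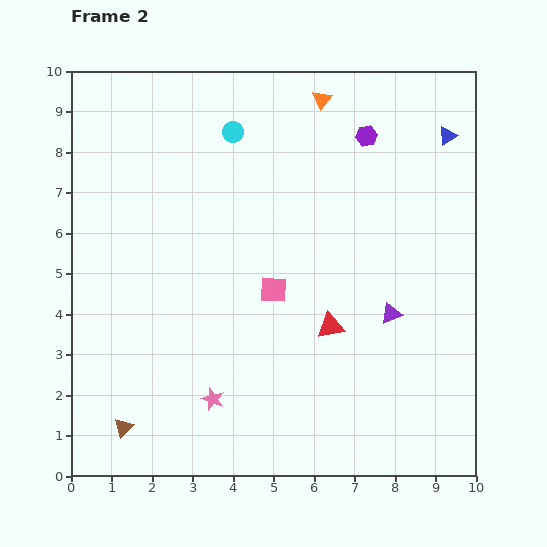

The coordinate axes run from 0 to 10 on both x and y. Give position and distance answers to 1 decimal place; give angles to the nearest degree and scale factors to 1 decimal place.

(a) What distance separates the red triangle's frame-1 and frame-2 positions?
3.2

The red triangle moved from (9.3, 2.3) to (6.4, 3.7), a distance of √(2.9² + 1.4²) ≈ 3.2.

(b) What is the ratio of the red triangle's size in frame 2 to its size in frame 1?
1.4×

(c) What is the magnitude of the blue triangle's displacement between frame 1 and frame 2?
2.1

The blue triangle moved from (7.6, 7.2) to (9.3, 8.4), a distance of √(1.7² + 1.2²) ≈ 2.1.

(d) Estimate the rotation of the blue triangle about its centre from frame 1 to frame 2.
43° clockwise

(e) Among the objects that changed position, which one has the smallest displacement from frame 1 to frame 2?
the brown triangle

(moved 0.5)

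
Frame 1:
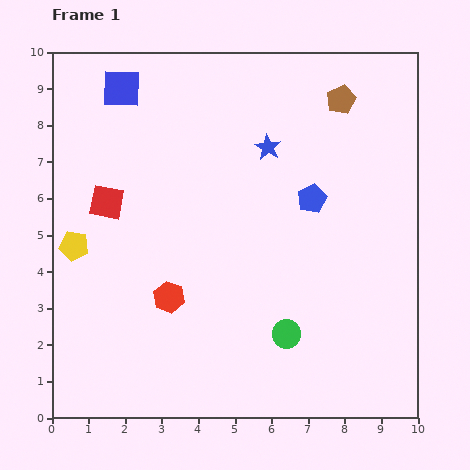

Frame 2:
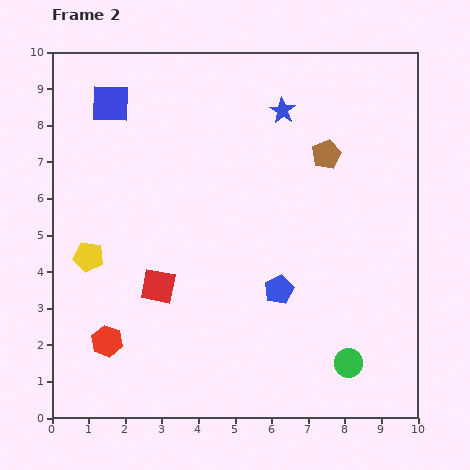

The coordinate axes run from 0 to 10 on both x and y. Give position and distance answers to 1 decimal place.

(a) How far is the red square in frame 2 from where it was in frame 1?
2.7

The red square moved from (1.5, 5.9) to (2.9, 3.6), a distance of √(1.4² + 2.3²) ≈ 2.7.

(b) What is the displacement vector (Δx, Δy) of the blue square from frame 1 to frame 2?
(-0.3, -0.4)

The blue square was at (1.9, 9.0) in frame 1 and (1.6, 8.6) in frame 2.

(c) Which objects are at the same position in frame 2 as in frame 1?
none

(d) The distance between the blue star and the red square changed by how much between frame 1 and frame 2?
+1.3

Distance in frame 1: 4.6. Distance in frame 2: 5.9.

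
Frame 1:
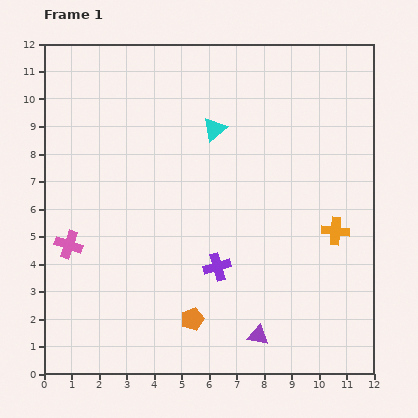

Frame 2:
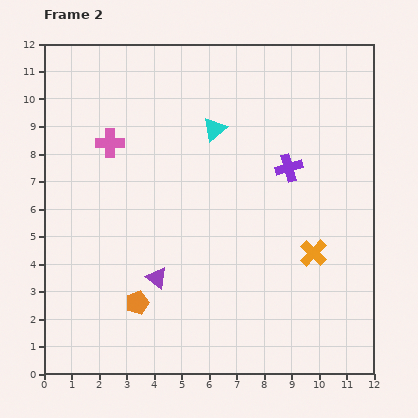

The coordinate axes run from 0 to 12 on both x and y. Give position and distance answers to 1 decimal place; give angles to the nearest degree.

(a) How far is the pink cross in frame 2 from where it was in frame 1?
4.0

The pink cross moved from (0.9, 4.7) to (2.4, 8.4), a distance of √(1.5² + 3.7²) ≈ 4.0.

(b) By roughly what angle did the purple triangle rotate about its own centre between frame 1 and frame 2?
26° clockwise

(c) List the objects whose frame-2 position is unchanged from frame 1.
the cyan triangle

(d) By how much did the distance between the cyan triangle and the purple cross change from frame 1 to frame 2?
-2.0

Distance in frame 1: 5.0. Distance in frame 2: 3.0.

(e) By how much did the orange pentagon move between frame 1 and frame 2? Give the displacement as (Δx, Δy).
(-2.0, 0.6)

The orange pentagon was at (5.4, 2.0) in frame 1 and (3.4, 2.6) in frame 2.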